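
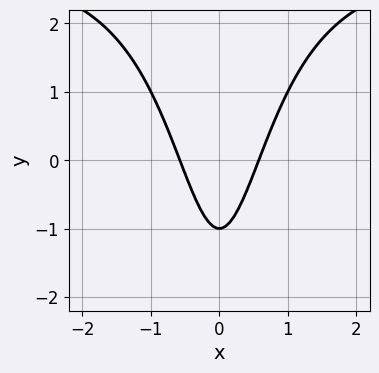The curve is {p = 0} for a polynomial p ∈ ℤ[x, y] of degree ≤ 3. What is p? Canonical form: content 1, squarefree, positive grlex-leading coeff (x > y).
1. The degree is 3 — the shape is more complex than any degree-2 curve.
2. Symmetries: it's symmetric under x → −x, forcing even powers of x.
3. From the axis intercepts and sections: it meets the y-axis at y = -1 (among the integer gridlines).
4. Together with the visible shape, these determine p as stated.

x^2*y - 3*x^2 + y + 1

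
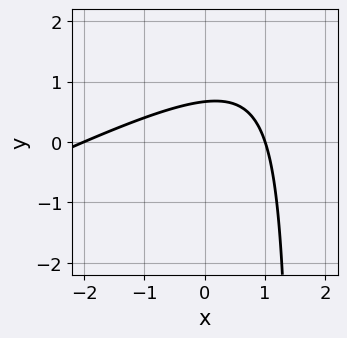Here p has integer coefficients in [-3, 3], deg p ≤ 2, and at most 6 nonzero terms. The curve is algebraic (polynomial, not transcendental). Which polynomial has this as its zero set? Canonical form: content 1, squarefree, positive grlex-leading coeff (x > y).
Degree: the shape is more complex than any degree-1 curve, so deg p = 2.
Observable constraints: the x-axis gridline crossings are at x ∈ {-2, 1}.
Putting this together gives p.

x^2 - 2*x*y + x + 3*y - 2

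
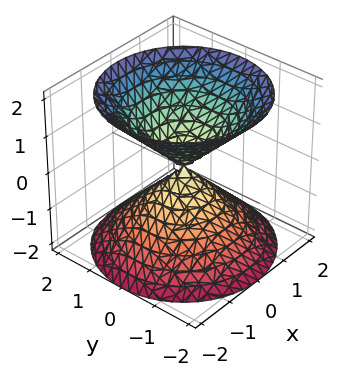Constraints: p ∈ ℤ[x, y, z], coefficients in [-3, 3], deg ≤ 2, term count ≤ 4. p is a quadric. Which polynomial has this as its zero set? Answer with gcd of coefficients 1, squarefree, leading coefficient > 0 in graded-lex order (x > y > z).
First, I count 2 distinct pieces. Treating them together as one polynomial.
Next, deg p = 2. Two nappes meeting at a single point; a quadric.
Next, symmetries: it's symmetric under z → −z, forcing even powers of z; the z-axis is an axis of rotation, so x and y enter only as x² + y².
Next, observable constraints: it crosses the z-axis at the gridline z = 0; one x-axis crossing is at x = 0; one y-axis crossing is at y = 0; a circular section at z = 1 has radius exactly 1.
Finally, solving for integer coefficients yields p as stated.

x^2 + y^2 - z^2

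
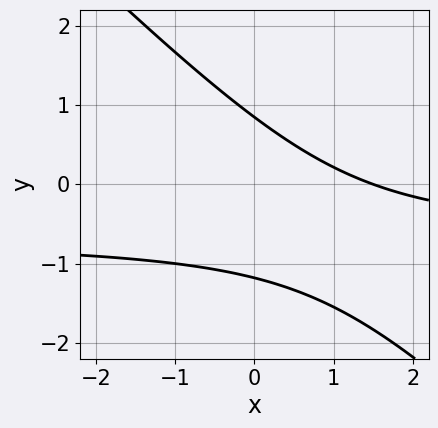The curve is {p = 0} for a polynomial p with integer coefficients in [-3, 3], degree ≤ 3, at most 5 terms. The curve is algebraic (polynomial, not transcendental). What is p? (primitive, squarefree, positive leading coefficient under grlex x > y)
3*x*y + 3*y^2 + 2*x + y - 3

(a) The degree is 2 — a generic line meets the curve in up to 2 points.
(b) Solving for integer coefficients yields p as stated.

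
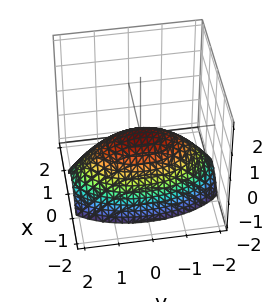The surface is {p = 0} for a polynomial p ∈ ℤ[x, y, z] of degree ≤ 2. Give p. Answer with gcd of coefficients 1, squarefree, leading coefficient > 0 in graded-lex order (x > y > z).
3*x^2 + y^2 + 3*z

(a) The degree is 2 — a paraboloid; a quadric.
(b) Symmetries: mirror symmetry y ↦ −y ⇒ only even powers of y; mirror symmetry x ↦ −x ⇒ only even powers of x.
(c) Observable constraints: it meets the y-axis at y = 0 (among the integer gridlines); it crosses the z-axis at the gridline z = 0; it crosses the x-axis at the gridline x = 0.
(d) The integer polynomial consistent with all of this is the stated p.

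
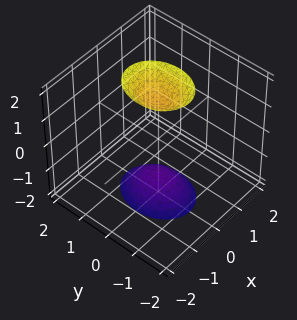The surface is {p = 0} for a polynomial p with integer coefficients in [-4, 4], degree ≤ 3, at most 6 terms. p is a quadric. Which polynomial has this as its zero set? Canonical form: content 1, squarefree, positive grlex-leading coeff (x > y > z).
1. The picture has 2 separate pieces.
2. deg p = 2.
3. Symmetries: mirror symmetry z ↦ −z ⇒ only even powers of z; mirror symmetry y ↦ −y ⇒ only even powers of y; mirror symmetry x ↦ −x ⇒ only even powers of x.
4. From the visible intercepts: the surface avoids every integer x-axis point in the box; no y-intercept at any integer in the box.
5. Fitting integer coefficients to these (and the overall shape) gives p.

3*x^2 + 2*y^2 - z^2 + 2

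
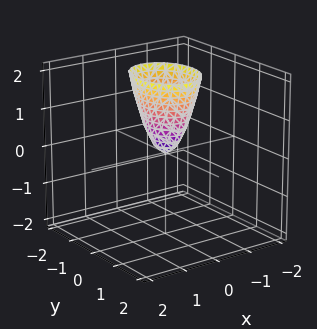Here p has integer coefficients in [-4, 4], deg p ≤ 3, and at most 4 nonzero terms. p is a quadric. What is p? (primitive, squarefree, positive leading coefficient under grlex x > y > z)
3*x^2 + 2*y^2 - z

(a) The degree is 2 — a single bowl opening along one axis; a quadric.
(b) Symmetries: it's symmetric under y → −y, forcing even powers of y; the x ↦ −x reflection is a symmetry, so x appears only in even powers.
(c) Reading off the gridlines: it meets the z-axis at z = 0 (among the integer gridlines); it crosses the x-axis at the gridline x = 0.
(d) These observations pin down the coefficients.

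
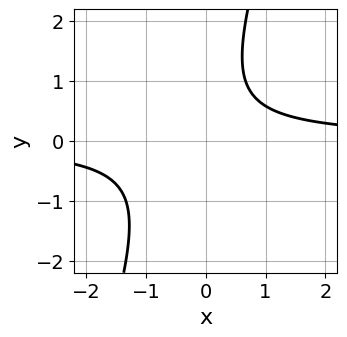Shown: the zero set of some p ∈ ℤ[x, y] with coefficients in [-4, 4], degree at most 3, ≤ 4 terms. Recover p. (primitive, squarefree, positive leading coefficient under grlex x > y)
1. Degree: the shape is more complex than any degree-1 curve, so deg p = 2.
2. Observable constraints: the curve avoids every integer y-axis point in the box; no x-intercept at any integer in the box.
3. The integer polynomial consistent with all of this is the stated p.

3*x*y - y^2 + y - 2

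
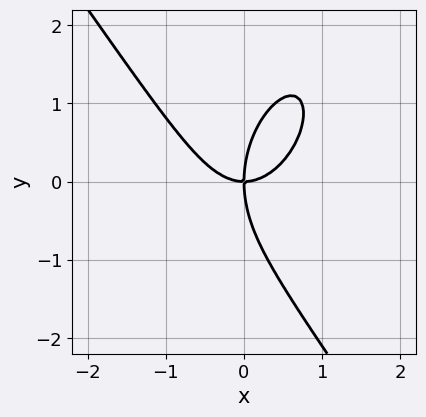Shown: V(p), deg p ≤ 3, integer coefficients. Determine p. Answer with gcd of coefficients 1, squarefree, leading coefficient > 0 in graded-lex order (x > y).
(a) deg p = 3. No degree-2 curve has this shape.
(b) Checking where it meets the axes: it crosses the y-axis at the gridline y = 0; it meets the x-axis at x = 0 (among the integer gridlines).
(c) These observations pin down the coefficients.

3*x^3 + y^3 - 3*x*y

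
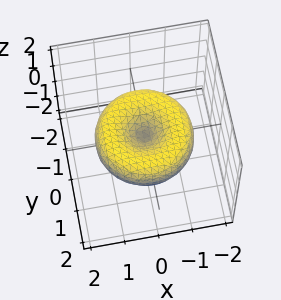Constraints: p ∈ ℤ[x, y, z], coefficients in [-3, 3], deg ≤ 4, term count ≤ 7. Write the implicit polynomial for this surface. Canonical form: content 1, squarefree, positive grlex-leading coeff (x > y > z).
1. deg p = 4. No degree-3 surface has this shape.
2. Symmetries: rotational symmetry about the z-axis ⇒ p depends on x, y only through x² + y².
3. Reading off the gridlines: one x-axis crossing is at x = 0; it crosses the z-axis at the gridline z = 0.
4. Matching integer coefficients to the picture gives p.

x^4 + 2*x^2*y^2 + y^4 - 2*x^2 - 2*y^2 + 3*z^2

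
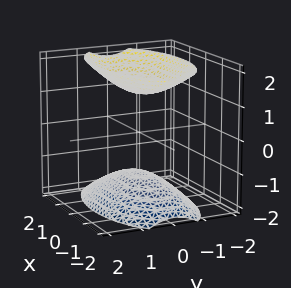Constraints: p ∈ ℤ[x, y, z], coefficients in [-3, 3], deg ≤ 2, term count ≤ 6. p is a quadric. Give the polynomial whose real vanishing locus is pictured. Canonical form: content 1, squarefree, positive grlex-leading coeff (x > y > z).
(a) I count 2 distinct pieces.
(b) deg p = 2.
(c) Symmetries: it's symmetric under x → −x, forcing even powers of x; the y ↦ −y reflection is a symmetry, so y appears only in even powers; the z ↦ −z reflection is a symmetry, so z appears only in even powers.
(d) From the axis intercepts and sections: it misses every integer gridline on the x-axis; the surface avoids every integer y-axis point in the box.
(e) Fitting integer coefficients to these (and the overall shape) gives p.

x^2 + 3*y^2 - 2*z^2 + 3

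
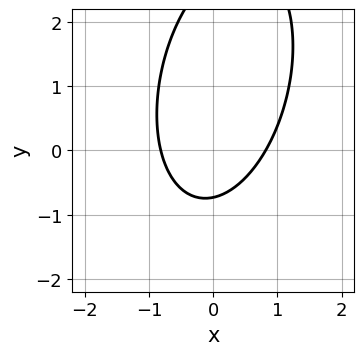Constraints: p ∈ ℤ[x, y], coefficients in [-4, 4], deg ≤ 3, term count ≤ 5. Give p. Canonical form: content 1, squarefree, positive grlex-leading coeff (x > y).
3*x^2 - x*y + y^2 - 2*y - 2

Degree: a generic line meets the curve in up to 2 points, so deg p = 2.
Solving for integer coefficients yields p as stated.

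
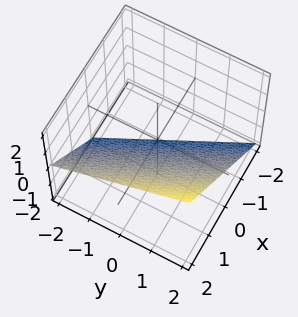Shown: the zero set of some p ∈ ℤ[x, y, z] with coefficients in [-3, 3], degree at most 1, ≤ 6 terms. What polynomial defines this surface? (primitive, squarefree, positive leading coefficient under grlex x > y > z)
First, deg p = 1.
Then, from the visible intercepts: one y-axis crossing is at y = 2; it crosses the x-axis at the gridline x = 1.
Finally, these observations pin down the coefficients.

2*x + y - 2*z - 2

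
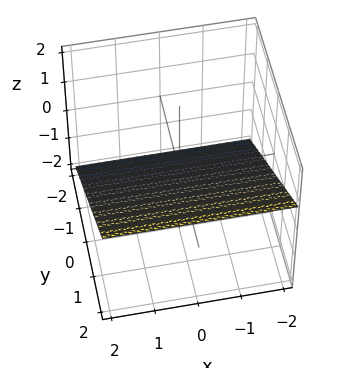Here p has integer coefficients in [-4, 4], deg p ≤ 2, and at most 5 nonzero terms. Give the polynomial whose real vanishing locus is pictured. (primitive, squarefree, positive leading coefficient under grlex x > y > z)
2*y - 3*z - 2

First, deg p = 1. Every cross-section is a straight line — this is a plane.
Then, against the integer gridlines: it crosses the y-axis at the gridline y = 1; the surface avoids every integer x-axis point in the box.
Finally, fitting integer coefficients to these (and the overall shape) gives p.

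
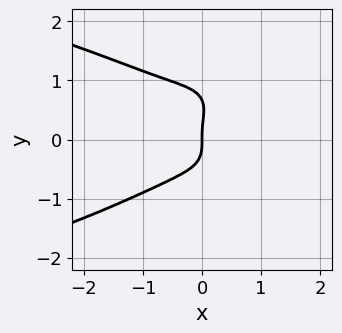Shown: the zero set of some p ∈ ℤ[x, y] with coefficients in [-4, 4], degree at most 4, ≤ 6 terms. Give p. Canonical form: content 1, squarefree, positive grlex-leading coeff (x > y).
2*x^2*y^2 + 3*y^4 + 3*x^3 - 2*y^3 + 2*x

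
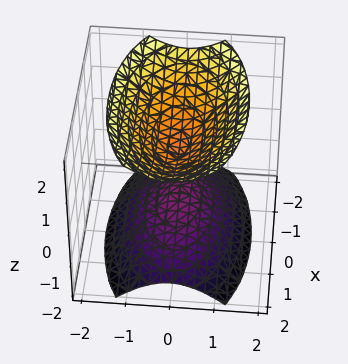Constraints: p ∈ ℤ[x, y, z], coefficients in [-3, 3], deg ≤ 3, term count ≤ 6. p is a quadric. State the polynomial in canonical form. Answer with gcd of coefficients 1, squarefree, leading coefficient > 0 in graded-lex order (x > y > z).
x^2 + 3*y^2 - 2*z^2 + 1

First, there are 2 components. Treating them together as one polynomial.
Next, deg p = 2. Two sheets facing apart; a quadric.
Then, symmetries: mirror symmetry x ↦ −x ⇒ only even powers of x; the z ↦ −z reflection is a symmetry, so z appears only in even powers; the y ↦ −y reflection is a symmetry, so y appears only in even powers.
Next, observable constraints: the surface avoids every integer x-axis point in the box; the surface avoids every integer y-axis point in the box.
Finally, together with the visible shape, these determine p as stated.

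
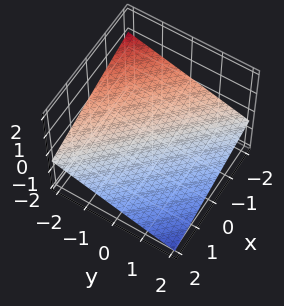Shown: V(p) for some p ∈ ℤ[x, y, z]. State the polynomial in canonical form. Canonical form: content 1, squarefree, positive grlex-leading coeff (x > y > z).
x + y + 3*z + 2

deg p = 1. Every cross-section is a straight line — this is a plane.
Checking where it meets the axes: it crosses the y-axis at the gridline y = -2; it meets the x-axis at x = -2 (among the integer gridlines).
Together with the visible shape, these determine p as stated.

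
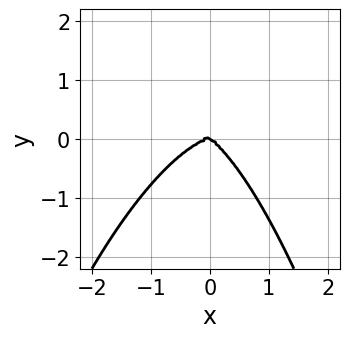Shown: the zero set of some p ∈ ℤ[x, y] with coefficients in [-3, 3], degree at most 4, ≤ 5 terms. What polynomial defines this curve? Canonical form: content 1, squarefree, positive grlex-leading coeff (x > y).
2*x^4 + x^2*y^2 + 2*x*y^2 + 3*y^3

First, the degree is 4 — a generic line meets the curve in up to 4 points.
Next, from the axis intercepts and sections: one y-axis crossing is at y = 0; it meets the x-axis at x = 0 (among the integer gridlines).
Finally, together with the visible shape, these determine p as stated.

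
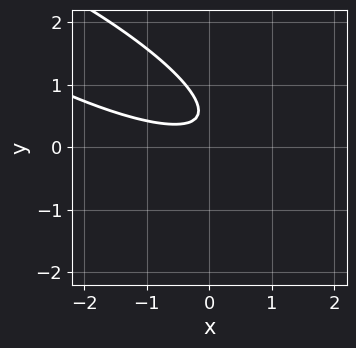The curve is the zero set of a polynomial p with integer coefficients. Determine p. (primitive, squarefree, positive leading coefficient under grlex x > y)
1. The degree is 2 — no degree-1 curve has this shape.
2. Against the integer gridlines: it misses every integer gridline on the x-axis; the curve avoids every integer y-axis point in the box.
3. These observations pin down the coefficients.

x^2 + 3*x*y + 3*y^2 - 3*y + 1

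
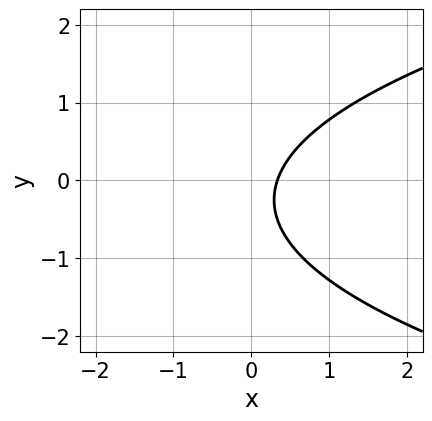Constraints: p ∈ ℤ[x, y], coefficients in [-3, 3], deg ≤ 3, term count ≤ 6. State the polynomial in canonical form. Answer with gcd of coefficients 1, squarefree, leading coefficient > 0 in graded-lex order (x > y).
(a) The degree is 2 — no degree-1 curve has this shape.
(b) Against the integer gridlines: it misses every integer gridline on the y-axis.
(c) Assembling these constraints gives the stated polynomial.

2*y^2 - 3*x + y + 1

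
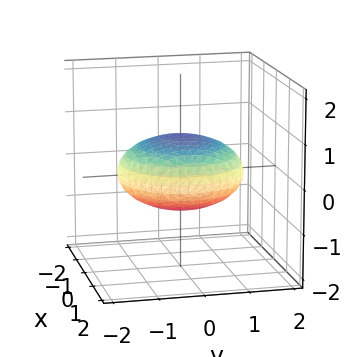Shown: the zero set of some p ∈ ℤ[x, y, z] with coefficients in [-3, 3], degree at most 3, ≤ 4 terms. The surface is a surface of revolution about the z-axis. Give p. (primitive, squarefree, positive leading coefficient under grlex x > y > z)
x^2 + y^2 + 3*z^2 - 2

(a) deg p = 2. The shape is more complex than any degree-1 surface.
(b) Symmetries: rotational symmetry about the z-axis ⇒ p depends on x, y only through x² + y².
(c) From the visible intercepts: a circular section at z = 0 has radius between 1 and 2.
(d) Fitting integer coefficients to these (and the overall shape) gives p.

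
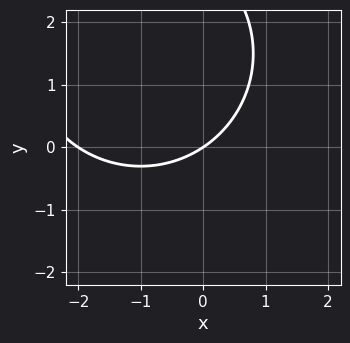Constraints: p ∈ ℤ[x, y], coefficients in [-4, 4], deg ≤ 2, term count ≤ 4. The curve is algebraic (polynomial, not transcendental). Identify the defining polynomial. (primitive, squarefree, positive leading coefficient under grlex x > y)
(a) The degree is 2 — a generic line meets the curve in up to 2 points.
(b) Checking where it meets the axes: it crosses the y-axis at the gridline y = 0; among the integer gridlines, it crosses the x-axis at x ∈ {-2, 0}.
(c) These observations pin down the coefficients.

x^2 + y^2 + 2*x - 3*y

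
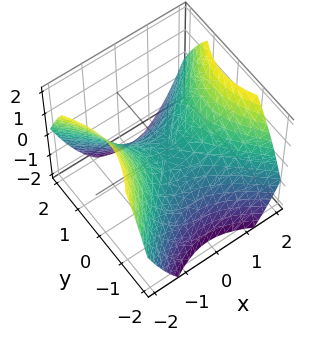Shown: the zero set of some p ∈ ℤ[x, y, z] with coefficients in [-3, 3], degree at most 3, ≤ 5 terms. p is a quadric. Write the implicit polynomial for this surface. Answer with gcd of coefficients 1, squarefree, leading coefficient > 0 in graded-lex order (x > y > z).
2*x^2 - 2*y^2 - 3*z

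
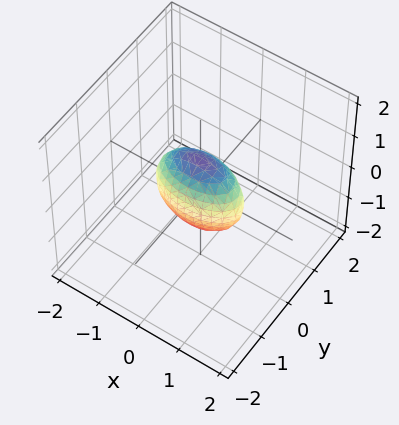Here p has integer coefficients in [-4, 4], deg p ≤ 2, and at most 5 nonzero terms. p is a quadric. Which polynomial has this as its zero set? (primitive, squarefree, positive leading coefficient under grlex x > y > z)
x^2 + 3*y^2 + z^2 - 1

The degree is 2 — a closed, bounded, convex surface; a quadric.
Symmetries: the z ↦ −z reflection is a symmetry, so z appears only in even powers; the x ↦ −x reflection is a symmetry, so x appears only in even powers; the y ↦ −y reflection is a symmetry, so y appears only in even powers.
Reading off the gridlines: among the integer gridlines, it crosses the x-axis at x ∈ {-1, 1}; among the integer gridlines, it crosses the z-axis at z ∈ {-1, 1}.
Assembling these constraints gives the stated polynomial.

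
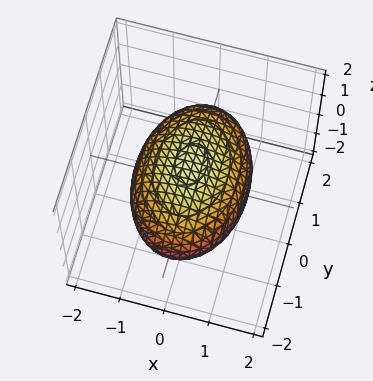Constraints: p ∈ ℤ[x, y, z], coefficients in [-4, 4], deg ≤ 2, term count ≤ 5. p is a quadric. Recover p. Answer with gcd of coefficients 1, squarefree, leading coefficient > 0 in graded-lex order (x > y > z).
2*x^2 + y^2 + 3*z^2 - 3

Degree: bounded and convex; a quadric, so deg p = 2.
Symmetries: it's symmetric under z → −z, forcing even powers of z; mirror symmetry y ↦ −y ⇒ only even powers of y; mirror symmetry x ↦ −x ⇒ only even powers of x.
Checking where it meets the axes: among the integer gridlines, it crosses the z-axis at z ∈ {-1, 1}.
Together with the visible shape, these determine p as stated.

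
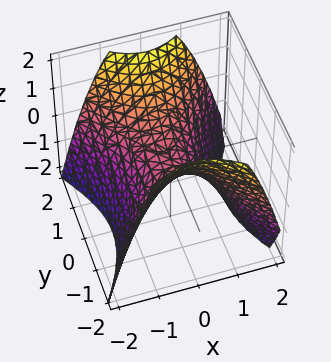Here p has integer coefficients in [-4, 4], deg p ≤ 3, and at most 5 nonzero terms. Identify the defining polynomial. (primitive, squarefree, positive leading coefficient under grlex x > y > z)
The degree is 2 — a saddle surface; a quadric.
Symmetries: the y ↦ −y reflection is a symmetry, so y appears only in even powers; the x ↦ −x reflection is a symmetry, so x appears only in even powers.
Checking where it meets the axes: one y-axis crossing is at y = 0; it meets the z-axis at z = 0 (among the integer gridlines).
Together with the visible shape, these determine p as stated.

3*x^2 - 2*y^2 + 3*z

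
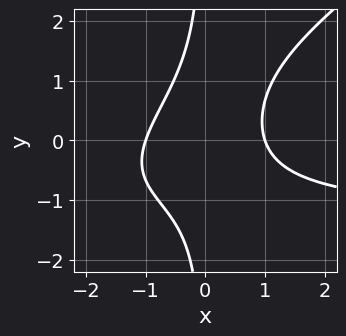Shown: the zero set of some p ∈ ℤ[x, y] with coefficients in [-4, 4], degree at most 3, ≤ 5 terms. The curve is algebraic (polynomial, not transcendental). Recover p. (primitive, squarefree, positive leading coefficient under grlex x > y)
2*x^2*y - 3*x*y^2 + 3*x^2 - 3

deg p = 3. The shape is more complex than any degree-2 curve.
Against the integer gridlines: the x-axis gridline crossings are at x ∈ {-1, 1}; it misses every integer gridline on the y-axis.
These observations pin down the coefficients.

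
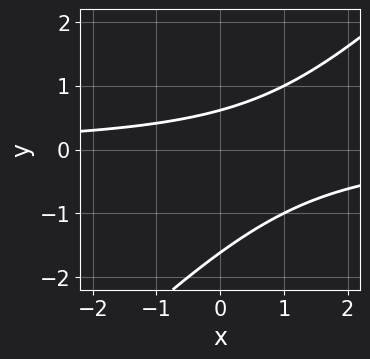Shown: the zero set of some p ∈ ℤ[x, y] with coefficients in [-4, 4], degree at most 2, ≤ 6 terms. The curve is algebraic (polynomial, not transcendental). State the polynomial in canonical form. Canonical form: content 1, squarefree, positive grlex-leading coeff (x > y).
x*y - y^2 - y + 1

1. The degree is 2 — a generic line meets the curve in up to 2 points.
2. Against the integer gridlines: it misses every integer gridline on the x-axis.
3. Matching integer coefficients to the picture gives p.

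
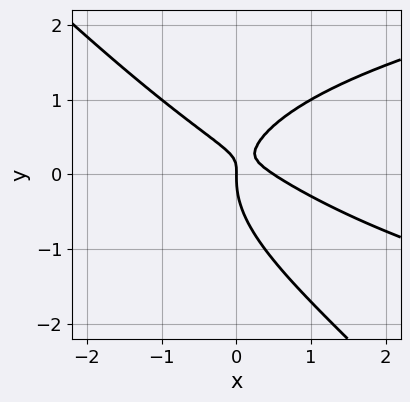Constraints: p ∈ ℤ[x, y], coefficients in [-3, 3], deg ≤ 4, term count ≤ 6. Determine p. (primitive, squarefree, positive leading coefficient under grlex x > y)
2*x*y^2 + 2*y^3 - 2*x^2 - 3*x*y + x

1. deg p = 3. The shape is more complex than any degree-2 curve.
2. From the visible intercepts: it crosses the x-axis at the gridline x = 0; one y-axis crossing is at y = 0.
3. The integer polynomial consistent with all of this is the stated p.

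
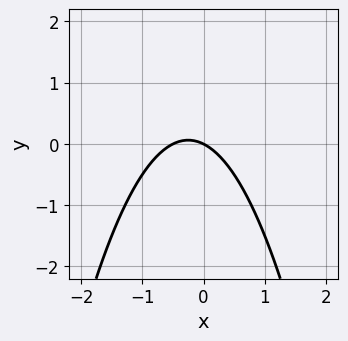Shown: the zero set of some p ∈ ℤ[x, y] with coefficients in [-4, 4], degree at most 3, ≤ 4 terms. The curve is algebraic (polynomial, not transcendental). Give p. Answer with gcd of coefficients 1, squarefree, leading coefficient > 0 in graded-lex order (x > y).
2*x^2 + x + 2*y

(a) The degree is 2 — no degree-1 curve has this shape.
(b) Reading off the gridlines: it meets the y-axis at y = 0 (among the integer gridlines); one x-axis crossing is at x = 0.
(c) Putting this together gives p.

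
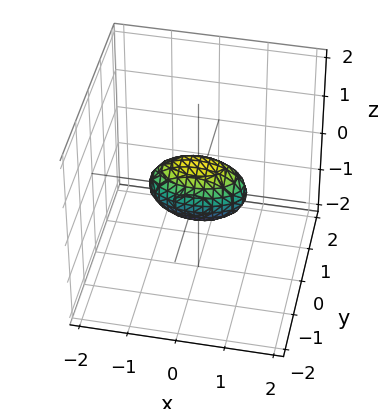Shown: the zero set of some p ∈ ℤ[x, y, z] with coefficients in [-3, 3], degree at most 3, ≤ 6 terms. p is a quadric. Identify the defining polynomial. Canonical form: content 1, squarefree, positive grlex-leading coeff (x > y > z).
(a) Degree: bounded and convex; a quadric, so deg p = 2.
(b) Symmetries: it's symmetric under y → −y, forcing even powers of y; mirror symmetry z ↦ −z ⇒ only even powers of z; the x ↦ −x reflection is a symmetry, so x appears only in even powers.
(c) Observable constraints: among the integer gridlines, it crosses the x-axis at x ∈ {-1, 1}.
(d) Assembling these constraints gives the stated polynomial.

x^2 + 3*y^2 + 2*z^2 - 1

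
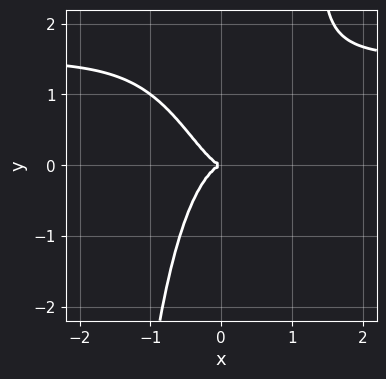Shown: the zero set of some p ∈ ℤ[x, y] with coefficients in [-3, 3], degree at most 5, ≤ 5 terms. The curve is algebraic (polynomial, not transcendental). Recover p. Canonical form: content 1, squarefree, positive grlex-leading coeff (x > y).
2*x^3*y - 3*x^3 - y^2

1. deg p = 4. A generic line meets the curve in up to 4 points.
2. Checking where it meets the axes: it meets the x-axis at x = 0 (among the integer gridlines); one y-axis crossing is at y = 0.
3. Matching integer coefficients to the picture gives p.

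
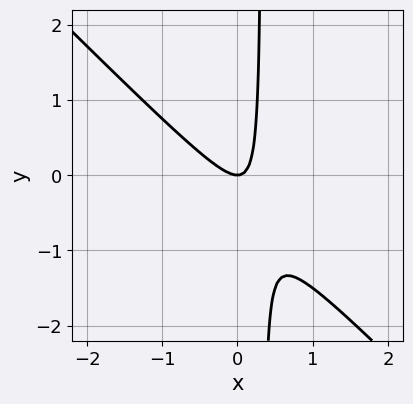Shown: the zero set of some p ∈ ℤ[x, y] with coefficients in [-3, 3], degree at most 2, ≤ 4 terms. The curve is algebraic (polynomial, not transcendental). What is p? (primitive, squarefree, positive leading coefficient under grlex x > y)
First, deg p = 2.
Then, from the visible intercepts: it crosses the x-axis at the gridline x = 0; it crosses the y-axis at the gridline y = 0.
Finally, matching integer coefficients to the picture gives p.

3*x^2 + 3*x*y - y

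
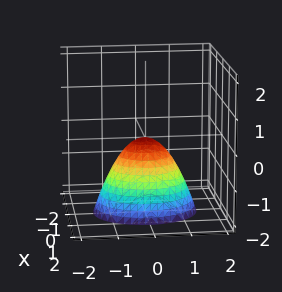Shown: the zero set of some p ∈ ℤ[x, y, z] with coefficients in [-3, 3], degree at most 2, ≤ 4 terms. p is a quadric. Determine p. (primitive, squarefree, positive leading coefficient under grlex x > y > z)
3*x^2 + 2*y^2 + 2*z

(a) deg p = 2. A single bowl opening along one axis; a quadric.
(b) Symmetries: the x ↦ −x reflection is a symmetry, so x appears only in even powers; the y ↦ −y reflection is a symmetry, so y appears only in even powers.
(c) Observable constraints: it crosses the z-axis at the gridline z = 0; it meets the y-axis at y = 0 (among the integer gridlines); one x-axis crossing is at x = 0.
(d) The integer polynomial consistent with all of this is the stated p.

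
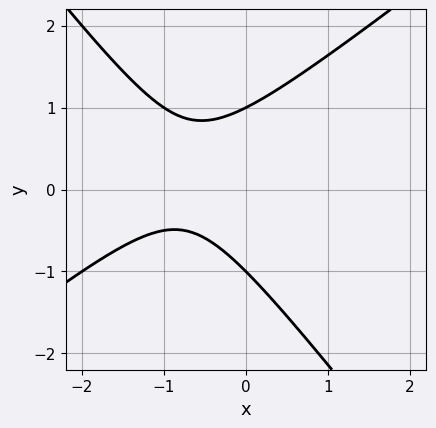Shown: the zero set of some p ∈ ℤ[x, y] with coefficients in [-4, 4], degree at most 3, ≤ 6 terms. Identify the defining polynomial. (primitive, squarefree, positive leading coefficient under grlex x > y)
1. Degree: a generic line meets the curve in up to 2 points, so deg p = 2.
2. Observable constraints: among the integer gridlines, it crosses the y-axis at y ∈ {-1, 1}; it misses every integer gridline on the x-axis.
3. Assembling these constraints gives the stated polynomial.

2*x^2 - x*y - 2*y^2 + 3*x + 2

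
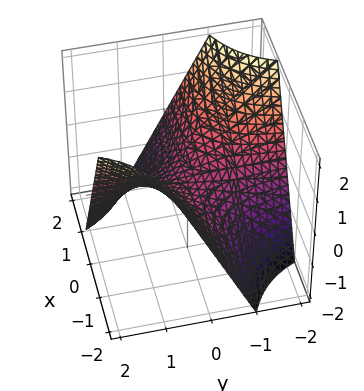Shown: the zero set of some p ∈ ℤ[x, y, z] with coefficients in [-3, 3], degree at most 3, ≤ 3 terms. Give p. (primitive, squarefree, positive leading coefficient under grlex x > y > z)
The degree is 2 — a saddle surface; a quadric.
Reading off the gridlines: the visible x-axis segment lies entirely on the surface; the visible y-axis segment lies entirely on the surface; it meets the z-axis at z = 0 (among the integer gridlines).
Assembling these constraints gives the stated polynomial.

x*y + z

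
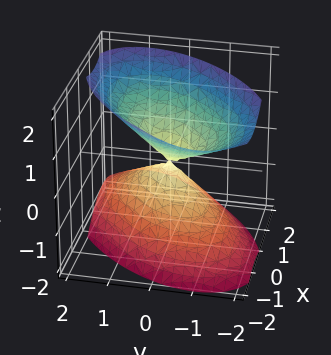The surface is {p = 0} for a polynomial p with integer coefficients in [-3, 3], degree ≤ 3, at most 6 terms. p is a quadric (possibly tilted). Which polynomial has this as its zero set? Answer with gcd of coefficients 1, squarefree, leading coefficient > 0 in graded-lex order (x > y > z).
1. The picture has 2 separate pieces. They look like related sheets of one shape, so recover p as a whole.
2. deg p = 2. No degree-1 surface has this shape.
3. Reading off the gridlines: it crosses the x-axis at the gridline x = 0; it crosses the z-axis at the gridline z = 0.
4. Together with the visible shape, these determine p as stated.

3*x^2 - 3*x*y + x*z + 3*y^2 - 3*z^2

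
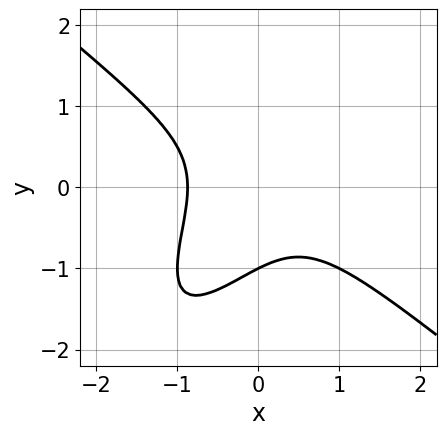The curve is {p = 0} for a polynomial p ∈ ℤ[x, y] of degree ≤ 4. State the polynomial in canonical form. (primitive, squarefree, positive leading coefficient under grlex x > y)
3*x^3 - 3*x*y^2 + 2*y^3 + 2

(a) deg p = 3. No degree-2 curve has this shape.
(b) From the visible intercepts: it meets the y-axis at y = -1 (among the integer gridlines).
(c) Together with the visible shape, these determine p as stated.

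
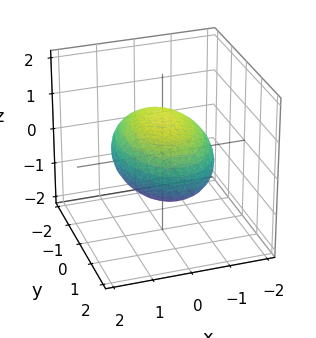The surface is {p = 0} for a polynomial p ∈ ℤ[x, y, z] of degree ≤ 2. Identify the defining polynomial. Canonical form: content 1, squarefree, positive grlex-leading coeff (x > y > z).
2*x^2 + y^2 + 3*z^2 - 3

(a) Degree: bounded and convex; a quadric, so deg p = 2.
(b) Symmetries: mirror symmetry x ↦ −x ⇒ only even powers of x; mirror symmetry y ↦ −y ⇒ only even powers of y; mirror symmetry z ↦ −z ⇒ only even powers of z.
(c) From the visible intercepts: among the integer gridlines, it crosses the z-axis at z ∈ {-1, 1}.
(d) Putting this together gives p.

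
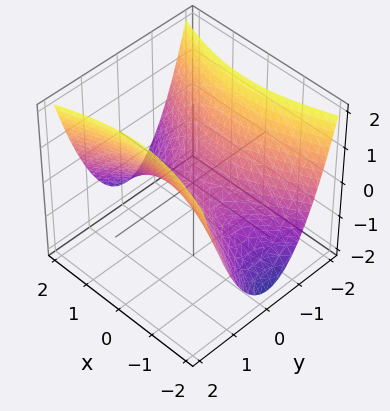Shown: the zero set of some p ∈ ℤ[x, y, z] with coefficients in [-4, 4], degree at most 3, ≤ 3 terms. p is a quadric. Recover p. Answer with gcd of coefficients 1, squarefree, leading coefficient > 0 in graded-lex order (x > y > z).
x^2 - 3*y^2 + 3*z

(a) deg p = 2. A hyperbolic paraboloid; a quadric.
(b) Symmetries: the x ↦ −x reflection is a symmetry, so x appears only in even powers; mirror symmetry y ↦ −y ⇒ only even powers of y.
(c) Checking where it meets the axes: one y-axis crossing is at y = 0; one z-axis crossing is at z = 0; it crosses the x-axis at the gridline x = 0.
(d) Solving for integer coefficients yields p as stated.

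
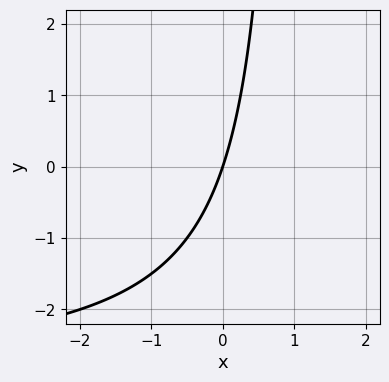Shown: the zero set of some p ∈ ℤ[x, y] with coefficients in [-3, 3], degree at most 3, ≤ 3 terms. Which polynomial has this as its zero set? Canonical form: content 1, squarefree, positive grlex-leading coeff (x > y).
x*y + 3*x - y

deg p = 2. No degree-1 curve has this shape.
Reading off the gridlines: one y-axis crossing is at y = 0; it crosses the x-axis at the gridline x = 0.
These observations pin down the coefficients.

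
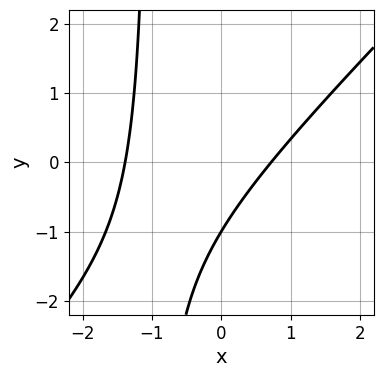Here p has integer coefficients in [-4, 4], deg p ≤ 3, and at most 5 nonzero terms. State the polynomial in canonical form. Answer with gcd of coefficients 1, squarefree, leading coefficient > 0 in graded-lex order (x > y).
3*x^2 - 3*x*y + 2*x - 3*y - 3

First, the degree is 2 — the shape is more complex than any degree-1 curve.
Then, observable constraints: one y-axis crossing is at y = -1.
Finally, the integer polynomial consistent with all of this is the stated p.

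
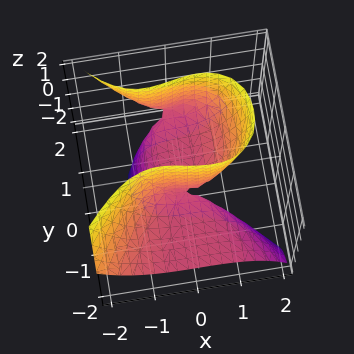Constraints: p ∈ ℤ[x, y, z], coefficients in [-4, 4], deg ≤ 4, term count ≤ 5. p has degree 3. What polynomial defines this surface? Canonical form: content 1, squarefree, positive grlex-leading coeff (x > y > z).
2*x^3 + 3*y^2*z - x*z - 3*y*z - 2*z

(a) Degree: no degree-2 surface has this shape, so deg p = 3.
(b) From the axis intercepts and sections: one x-axis crossing is at x = 0; it meets the z-axis at z = 0 (among the integer gridlines); the visible y-axis segment lies entirely on the surface.
(c) Fitting integer coefficients to these (and the overall shape) gives p.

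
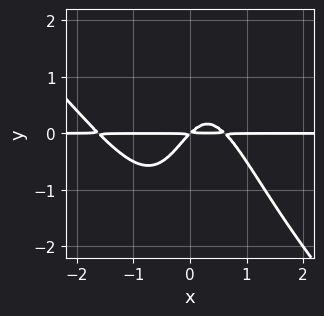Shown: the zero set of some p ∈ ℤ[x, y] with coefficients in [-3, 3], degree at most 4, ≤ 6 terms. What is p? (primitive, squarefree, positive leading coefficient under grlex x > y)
(a) The degree is 4 — the shape is more complex than any degree-3 curve.
(b) From the axis intercepts and sections: every point of the x-axis in the box is on the curve.
(c) Together with the visible shape, these determine p as stated.

x^3*y + x^2*y^2 + x^2*y - x*y + y^2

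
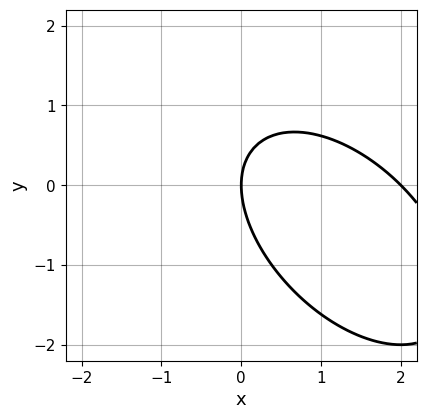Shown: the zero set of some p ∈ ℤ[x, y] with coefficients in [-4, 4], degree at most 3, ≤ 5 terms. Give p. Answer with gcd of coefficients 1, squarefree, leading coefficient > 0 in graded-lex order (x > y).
x^2 + x*y + y^2 - 2*x

1. deg p = 2. No degree-1 curve has this shape.
2. From the visible intercepts: one y-axis crossing is at y = 0; among the integer gridlines, it crosses the x-axis at x ∈ {0, 2}.
3. These observations pin down the coefficients.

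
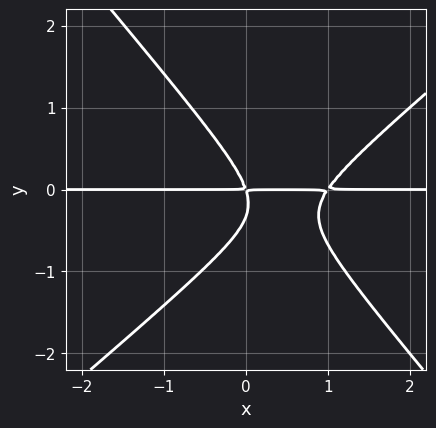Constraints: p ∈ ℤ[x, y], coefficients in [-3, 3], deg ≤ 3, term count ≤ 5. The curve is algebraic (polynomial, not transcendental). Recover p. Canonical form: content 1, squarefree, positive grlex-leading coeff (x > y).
3*x^2*y - x*y^2 - 3*y^3 - 3*x*y - y^2

deg p = 3. The shape is more complex than any degree-2 curve.
From the axis intercepts and sections: the visible x-axis segment lies entirely on the curve.
Assembling these constraints gives the stated polynomial.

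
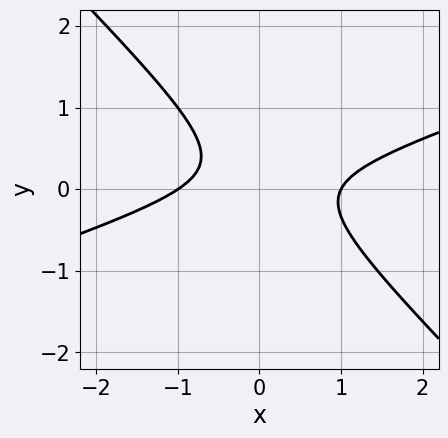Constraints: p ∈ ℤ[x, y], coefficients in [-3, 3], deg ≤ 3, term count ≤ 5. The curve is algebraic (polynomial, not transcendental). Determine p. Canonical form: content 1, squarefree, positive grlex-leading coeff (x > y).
(a) deg p = 2.
(b) Checking where it meets the axes: among the integer gridlines, it crosses the x-axis at x ∈ {-1, 1}; no y-intercept at any integer in the box.
(c) Together with the visible shape, these determine p as stated.

x^2 - 2*x*y - 3*y^2 + y - 1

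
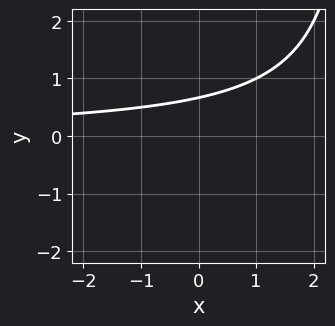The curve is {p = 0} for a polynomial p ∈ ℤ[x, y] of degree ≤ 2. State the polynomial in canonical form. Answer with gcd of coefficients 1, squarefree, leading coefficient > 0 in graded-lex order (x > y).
(a) deg p = 2. The shape is more complex than any degree-1 curve.
(b) Against the integer gridlines: no x-intercept at any integer in the box.
(c) Assembling these constraints gives the stated polynomial.

x*y - 3*y + 2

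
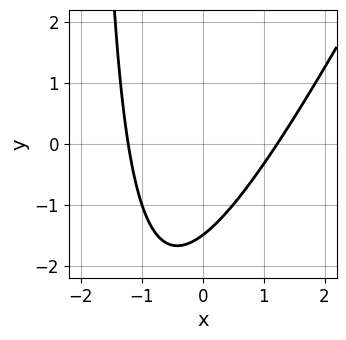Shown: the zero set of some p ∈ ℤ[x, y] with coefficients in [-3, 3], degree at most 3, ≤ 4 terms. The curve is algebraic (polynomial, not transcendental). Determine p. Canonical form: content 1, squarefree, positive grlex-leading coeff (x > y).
2*x^2 - x*y - 2*y - 3

(a) Degree: a generic line meets the curve in up to 2 points, so deg p = 2.
(b) Solving for integer coefficients yields p as stated.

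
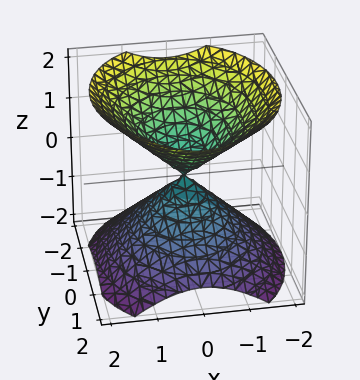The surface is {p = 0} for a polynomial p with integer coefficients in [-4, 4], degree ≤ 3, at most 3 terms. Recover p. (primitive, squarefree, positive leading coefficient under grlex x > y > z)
(a) The picture has 2 separate pieces. Treating them together as one polynomial.
(b) Degree: two nappes meeting at a single point; a quadric, so deg p = 2.
(c) Symmetries: mirror symmetry z ↦ −z ⇒ only even powers of z; the y ↦ −y reflection is a symmetry, so y appears only in even powers; the x ↦ −x reflection is a symmetry, so x appears only in even powers.
(d) From the axis intercepts and sections: one y-axis crossing is at y = 0; it crosses the z-axis at the gridline z = 0; it meets the x-axis at x = 0 (among the integer gridlines).
(e) Fitting integer coefficients to these (and the overall shape) gives p.

3*x^2 + 2*y^2 - 3*z^2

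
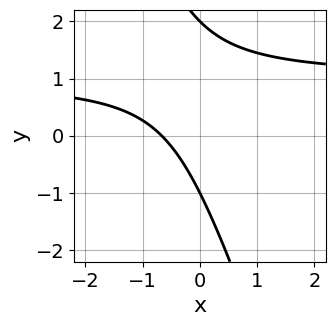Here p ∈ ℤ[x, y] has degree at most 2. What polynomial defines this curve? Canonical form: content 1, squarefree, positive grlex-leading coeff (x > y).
1. Degree: a generic line meets the curve in up to 2 points, so deg p = 2.
2. From the axis intercepts and sections: among the integer gridlines, it crosses the y-axis at y ∈ {-1, 2}.
3. Putting this together gives p.

3*x*y + y^2 - 3*x - y - 2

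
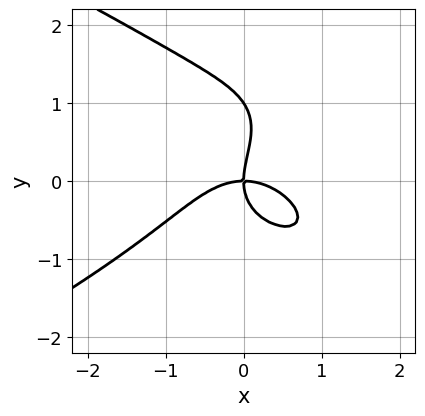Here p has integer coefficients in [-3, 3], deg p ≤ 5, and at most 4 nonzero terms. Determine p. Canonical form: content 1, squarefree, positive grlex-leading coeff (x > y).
1. deg p = 4. The shape is more complex than any degree-3 curve.
2. Checking where it meets the axes: the y-axis gridline crossings are at y ∈ {0, 1}; it crosses the x-axis at the gridline x = 0.
3. Solving for integer coefficients yields p as stated.

2*y^4 + 2*x^3 - 2*y^3 + 3*x*y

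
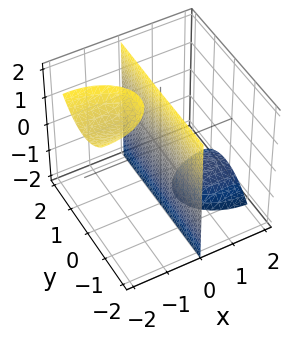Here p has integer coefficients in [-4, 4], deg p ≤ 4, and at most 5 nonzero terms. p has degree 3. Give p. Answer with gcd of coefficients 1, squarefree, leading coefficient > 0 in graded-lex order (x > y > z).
x^3 + 2*x^2*z + 2*x*y^2 + 2*x

1. The picture has 3 separate pieces.
2. The degree is 3 — a generic line meets the surface in up to 3 points.
3. Checking where it meets the axes: the visible z-axis segment lies entirely on the surface; every point of the y-axis in the box is on the surface; it crosses the x-axis at the gridline x = 0.
4. The integer polynomial consistent with all of this is the stated p.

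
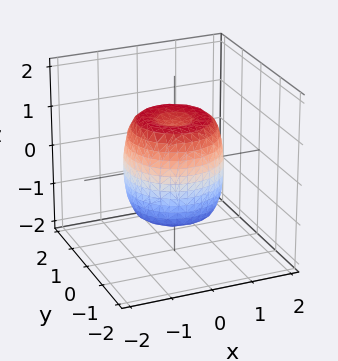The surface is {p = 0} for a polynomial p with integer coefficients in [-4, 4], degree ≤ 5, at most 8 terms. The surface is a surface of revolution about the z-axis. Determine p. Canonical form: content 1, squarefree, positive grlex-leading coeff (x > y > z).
(a) deg p = 4. No degree-3 surface has this shape.
(b) Symmetries: the surface is invariant under rotation about z: p = q(x² + y², z).
(c) From the axis intercepts and sections: a circular section at z = 1 has radius exactly 1; the z-axis gridline crossings are at z ∈ {-1, 1}.
(d) Matching integer coefficients to the picture gives p.

2*x^4 + 4*x^2*y^2 + 2*y^4 - 2*x^2 - 2*y^2 + z^2 - 1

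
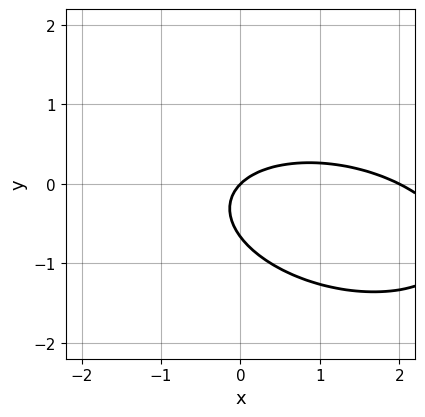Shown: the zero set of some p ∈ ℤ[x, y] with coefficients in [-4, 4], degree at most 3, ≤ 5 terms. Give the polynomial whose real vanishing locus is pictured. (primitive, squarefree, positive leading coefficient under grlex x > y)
The degree is 2 — no degree-1 curve has this shape.
Observable constraints: it crosses the y-axis at the gridline y = 0; the x-axis gridline crossings are at x ∈ {0, 2}.
Putting this together gives p.

x^2 + x*y + 3*y^2 - 2*x + 2*y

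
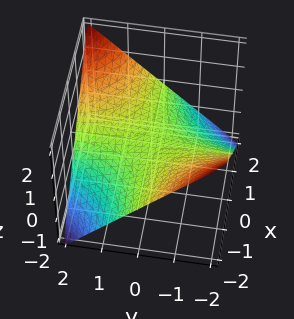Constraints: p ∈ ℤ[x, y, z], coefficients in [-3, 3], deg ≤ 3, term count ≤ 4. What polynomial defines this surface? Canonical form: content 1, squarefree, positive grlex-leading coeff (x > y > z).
First, deg p = 2.
Next, from the visible intercepts: every point of the x-axis in the box is on the surface; it crosses the z-axis at the gridline z = 0.
Finally, solving for integer coefficients yields p as stated.

x*y - 2*z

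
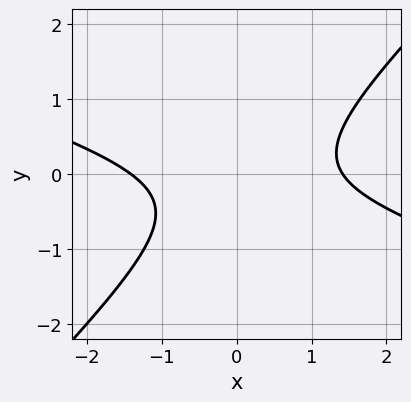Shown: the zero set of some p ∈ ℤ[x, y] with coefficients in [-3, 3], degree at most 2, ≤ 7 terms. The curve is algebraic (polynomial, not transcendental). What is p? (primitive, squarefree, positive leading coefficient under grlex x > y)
1. Degree: the shape is more complex than any degree-1 curve, so deg p = 2.
2. Observable constraints: it misses every integer gridline on the y-axis.
3. Matching integer coefficients to the picture gives p.

x^2 + 2*x*y - 3*y^2 - y - 2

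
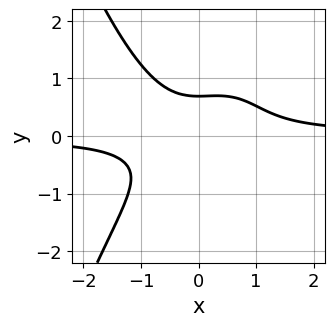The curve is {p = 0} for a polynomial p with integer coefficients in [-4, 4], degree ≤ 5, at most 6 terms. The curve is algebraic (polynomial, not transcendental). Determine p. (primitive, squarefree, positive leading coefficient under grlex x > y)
The degree is 4 — no degree-3 curve has this shape.
From the axis intercepts and sections: it misses every integer gridline on the x-axis.
Solving for integer coefficients yields p as stated.

3*x^3*y + 3*y^3 - x^2 - 1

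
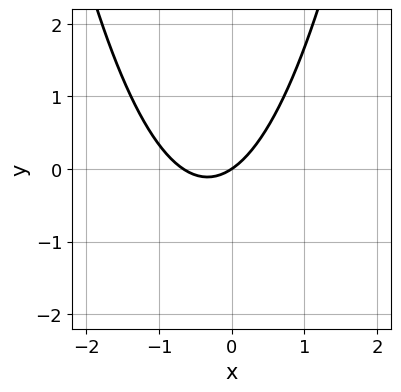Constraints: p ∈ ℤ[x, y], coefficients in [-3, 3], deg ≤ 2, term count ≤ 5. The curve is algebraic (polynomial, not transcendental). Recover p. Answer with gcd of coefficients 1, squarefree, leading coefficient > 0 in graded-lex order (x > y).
3*x^2 + 2*x - 3*y

First, deg p = 2.
Then, against the integer gridlines: it crosses the y-axis at the gridline y = 0; it crosses the x-axis at the gridline x = 0.
Finally, solving for integer coefficients yields p as stated.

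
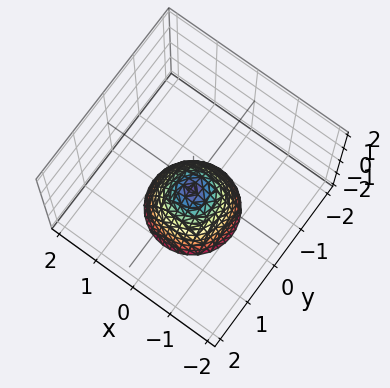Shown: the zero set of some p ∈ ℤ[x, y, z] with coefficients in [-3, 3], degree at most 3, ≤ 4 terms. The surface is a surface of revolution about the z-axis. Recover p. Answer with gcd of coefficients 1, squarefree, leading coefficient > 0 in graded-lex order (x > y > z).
3*x^2 + 3*y^2 + 2*z + 1

deg p = 2. The shape is more complex than any degree-1 surface.
Symmetries: rotational symmetry about the z-axis ⇒ p depends on x, y only through x² + y².
Against the integer gridlines: no x-intercept at any integer in the box; no y-intercept at any integer in the box.
Fitting integer coefficients to these (and the overall shape) gives p.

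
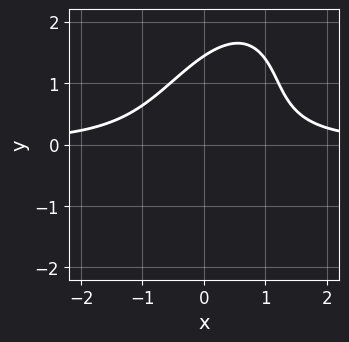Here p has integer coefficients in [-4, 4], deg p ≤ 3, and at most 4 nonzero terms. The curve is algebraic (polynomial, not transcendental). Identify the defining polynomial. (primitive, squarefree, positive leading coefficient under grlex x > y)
3*x^2*y - 2*x*y^2 + y^3 - 3

deg p = 3. The shape is more complex than any degree-2 curve.
From the visible intercepts: it misses every integer gridline on the x-axis.
The integer polynomial consistent with all of this is the stated p.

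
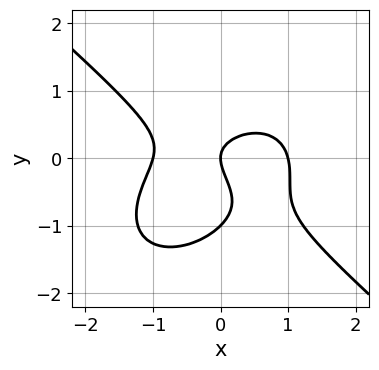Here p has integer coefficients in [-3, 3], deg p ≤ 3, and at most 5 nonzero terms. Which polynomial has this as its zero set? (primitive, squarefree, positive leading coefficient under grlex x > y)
(a) Degree: a generic line meets the curve in up to 3 points, so deg p = 3.
(b) Reading off the gridlines: the x-axis gridline crossings are at x ∈ {-1, 0, 1}; among the integer gridlines, it crosses the y-axis at y ∈ {-1, 0}.
(c) The integer polynomial consistent with all of this is the stated p.

2*x^3 + 3*y^3 + x*y + 3*y^2 - 2*x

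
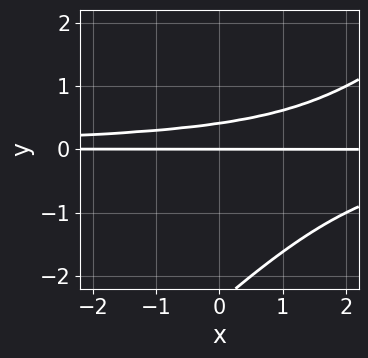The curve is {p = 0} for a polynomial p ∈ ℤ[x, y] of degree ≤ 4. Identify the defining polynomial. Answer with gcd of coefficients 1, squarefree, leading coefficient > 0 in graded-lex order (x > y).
1. deg p = 3. No degree-2 curve has this shape.
2. Observable constraints: one y-axis crossing is at y = 0; every point of the x-axis in the box is on the curve.
3. Solving for integer coefficients yields p as stated.

x*y^2 - y^3 - 2*y^2 + y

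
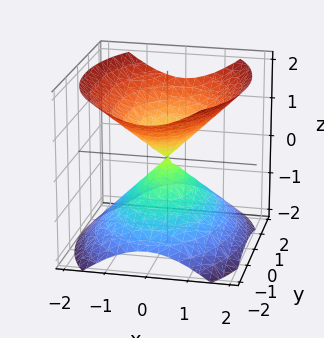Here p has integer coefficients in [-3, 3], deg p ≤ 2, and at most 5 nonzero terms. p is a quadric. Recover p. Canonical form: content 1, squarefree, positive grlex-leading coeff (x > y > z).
2*x^2 + y^2 - 2*z^2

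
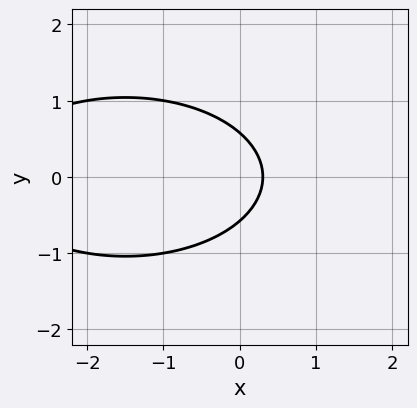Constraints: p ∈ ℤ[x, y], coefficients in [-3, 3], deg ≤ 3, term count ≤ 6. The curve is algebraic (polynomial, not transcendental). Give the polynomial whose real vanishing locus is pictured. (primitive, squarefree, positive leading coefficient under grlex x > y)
x^2 + 3*y^2 + 3*x - 1

First, the degree is 2 — the shape is more complex than any degree-1 curve.
Next, symmetries: it's symmetric under y → −y, forcing even powers of y.
Finally, together with the visible shape, these determine p as stated.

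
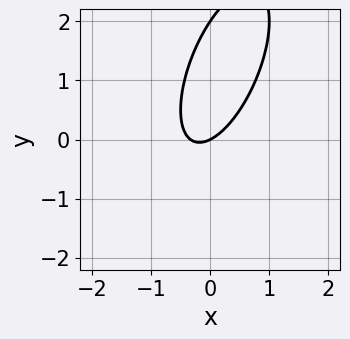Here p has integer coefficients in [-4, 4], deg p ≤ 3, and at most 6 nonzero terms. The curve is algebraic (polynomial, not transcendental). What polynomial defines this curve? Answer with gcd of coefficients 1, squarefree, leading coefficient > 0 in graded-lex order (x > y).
First, deg p = 2. No degree-1 curve has this shape.
Then, checking where it meets the axes: among the integer gridlines, it crosses the y-axis at y ∈ {0, 2}; one x-axis crossing is at x = 0.
Finally, the integer polynomial consistent with all of this is the stated p.

3*x^2 - 2*x*y + y^2 + x - 2*y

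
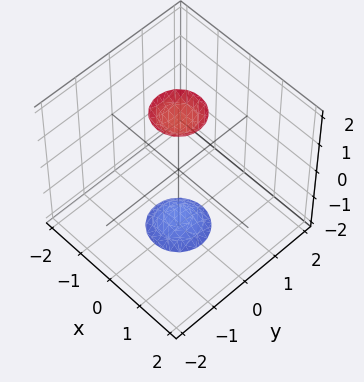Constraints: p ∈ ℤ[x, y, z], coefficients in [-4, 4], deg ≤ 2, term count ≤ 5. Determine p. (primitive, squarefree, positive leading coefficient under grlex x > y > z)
(a) There are 2 components. Treating them together as one polynomial.
(b) The degree is 2 — two separate bowl-shaped sheets opening away from each other; a quadric.
(c) By symmetry, every cross-section ⟂ z is a circle, so x, y appear only via x² + y²; it's symmetric under z → −z, forcing even powers of z.
(d) From the axis intercepts and sections: it misses every integer gridline on the x-axis; the surface avoids every integer y-axis point in the box; a circular section at z = 2 has radius between 0 and 1.
(e) Matching integer coefficients to the picture gives p.

3*x^2 + 3*y^2 - z^2 + 3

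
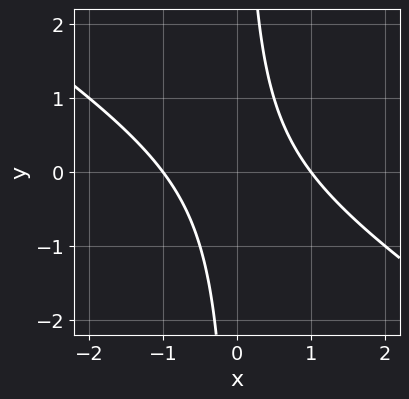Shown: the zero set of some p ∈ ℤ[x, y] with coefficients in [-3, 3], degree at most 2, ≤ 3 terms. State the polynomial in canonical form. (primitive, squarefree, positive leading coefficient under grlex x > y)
2*x^2 + 3*x*y - 2

Degree: the shape is more complex than any degree-1 curve, so deg p = 2.
Checking where it meets the axes: the x-axis gridline crossings are at x ∈ {-1, 1}; it misses every integer gridline on the y-axis.
Assembling these constraints gives the stated polynomial.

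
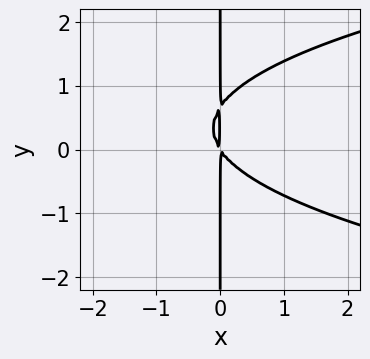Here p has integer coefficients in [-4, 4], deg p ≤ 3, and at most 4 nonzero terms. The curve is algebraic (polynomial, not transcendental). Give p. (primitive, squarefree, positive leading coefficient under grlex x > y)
3*x*y^2 - 3*x^2 - 2*x*y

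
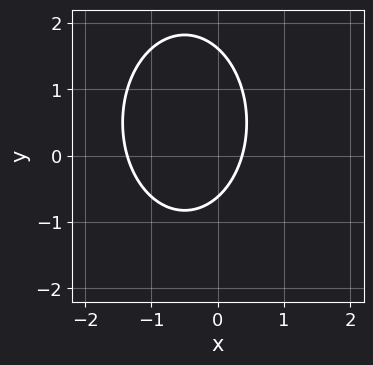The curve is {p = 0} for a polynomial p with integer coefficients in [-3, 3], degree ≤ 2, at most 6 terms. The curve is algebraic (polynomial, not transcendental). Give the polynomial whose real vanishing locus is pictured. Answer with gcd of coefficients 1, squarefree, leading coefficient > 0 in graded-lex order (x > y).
2*x^2 + y^2 + 2*x - y - 1

First, the degree is 2 — the shape is more complex than any degree-1 curve.
Finally, matching integer coefficients to the picture gives p.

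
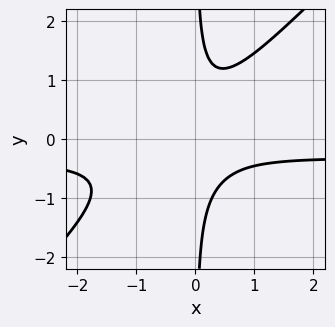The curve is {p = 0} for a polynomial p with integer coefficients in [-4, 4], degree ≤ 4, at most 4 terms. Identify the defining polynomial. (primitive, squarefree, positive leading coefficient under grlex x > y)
3*x^2*y - 3*x*y^2 + x^2 + 1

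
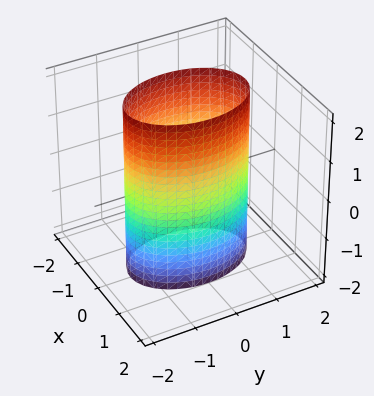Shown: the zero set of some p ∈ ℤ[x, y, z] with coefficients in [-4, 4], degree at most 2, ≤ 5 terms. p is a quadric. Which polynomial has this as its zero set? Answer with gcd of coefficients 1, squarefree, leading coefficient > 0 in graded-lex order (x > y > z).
2*x^2 + y^2 - 2

First, the degree is 2 — constant cross-section along one axis; a quadric.
Next, symmetries: the x ↦ −x reflection is a symmetry, so x appears only in even powers; mirror symmetry z ↦ −z ⇒ only even powers of z; the y ↦ −y reflection is a symmetry, so y appears only in even powers.
Then, reading off the gridlines: the surface avoids every integer z-axis point in the box; among the integer gridlines, it crosses the x-axis at x ∈ {-1, 1}.
Finally, fitting integer coefficients to these (and the overall shape) gives p.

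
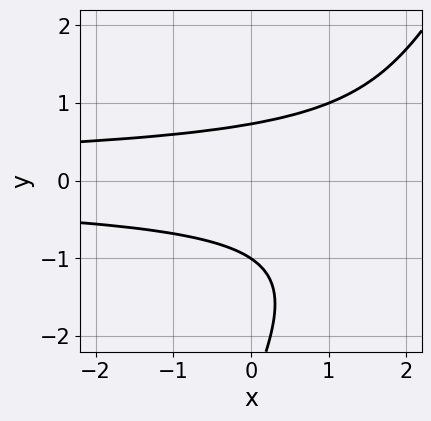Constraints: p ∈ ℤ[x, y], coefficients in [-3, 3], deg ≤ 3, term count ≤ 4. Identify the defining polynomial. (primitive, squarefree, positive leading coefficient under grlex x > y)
deg p = 3. A generic line meets the curve in up to 3 points.
Against the integer gridlines: it crosses the y-axis at the gridline y = -1; no x-intercept at any integer in the box.
Solving for integer coefficients yields p as stated.

2*x*y^2 - y^3 - 3*y^2 + 2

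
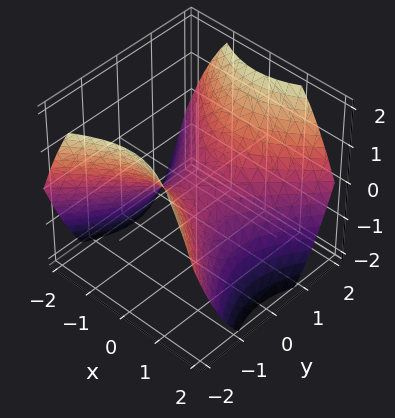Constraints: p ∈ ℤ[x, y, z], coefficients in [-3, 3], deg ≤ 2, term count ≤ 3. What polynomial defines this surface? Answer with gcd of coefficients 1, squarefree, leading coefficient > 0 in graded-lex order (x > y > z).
(a) The degree is 2 — a saddle surface; a quadric.
(b) Symmetries: it's symmetric under x → −x, forcing even powers of x; mirror symmetry y ↦ −y ⇒ only even powers of y.
(c) Checking where it meets the axes: it crosses the x-axis at the gridline x = 0; one z-axis crossing is at z = 0; it meets the y-axis at y = 0 (among the integer gridlines).
(d) Fitting integer coefficients to these (and the overall shape) gives p.

2*x^2 - 2*y^2 + 3*z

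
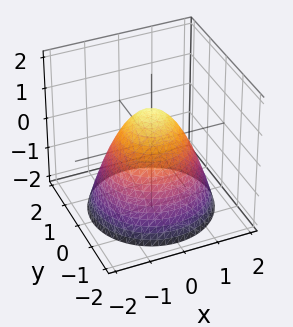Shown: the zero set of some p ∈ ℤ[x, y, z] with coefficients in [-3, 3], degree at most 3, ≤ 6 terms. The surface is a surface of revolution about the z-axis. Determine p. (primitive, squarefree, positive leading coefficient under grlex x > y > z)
x^2 + y^2 + z - 1

1. The degree is 2 — no degree-1 surface has this shape.
2. Symmetries: rotational symmetry about the z-axis ⇒ p depends on x, y only through x² + y².
3. Observable constraints: among the integer gridlines, it crosses the y-axis at y ∈ {-1, 1}; a circular section at z = -1 has radius between 1 and 2.
4. These observations pin down the coefficients. Check: (1, 0, 0) on the x-axis lies on the surface, and p(1, 0, 0) = 0. ✓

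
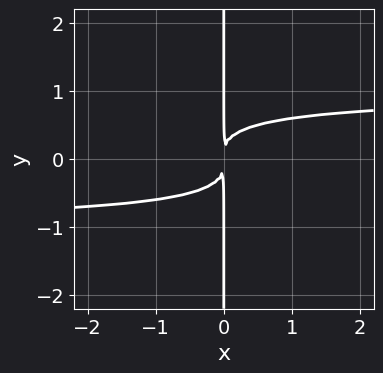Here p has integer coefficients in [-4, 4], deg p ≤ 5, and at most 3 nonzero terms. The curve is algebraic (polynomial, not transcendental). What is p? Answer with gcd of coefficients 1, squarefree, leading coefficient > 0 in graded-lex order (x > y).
x^2*y^2 + 3*x*y^3 - x^2

(a) Degree: no degree-3 curve has this shape, so deg p = 4.
(b) Observable constraints: the visible y-axis segment lies entirely on the curve.
(c) Assembling these constraints gives the stated polynomial.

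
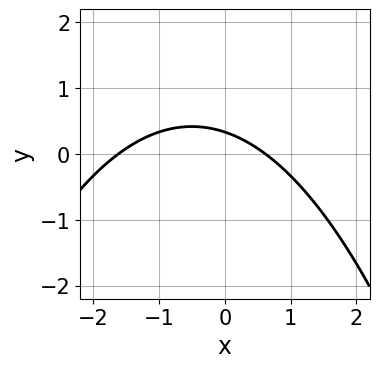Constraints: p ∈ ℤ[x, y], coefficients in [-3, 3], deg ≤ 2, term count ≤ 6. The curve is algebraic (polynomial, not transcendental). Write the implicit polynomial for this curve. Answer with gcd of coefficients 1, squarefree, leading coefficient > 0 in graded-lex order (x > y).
The degree is 2 — the shape is more complex than any degree-1 curve.
The integer polynomial consistent with all of this is the stated p.

x^2 + x + 3*y - 1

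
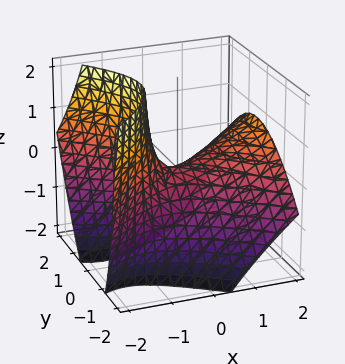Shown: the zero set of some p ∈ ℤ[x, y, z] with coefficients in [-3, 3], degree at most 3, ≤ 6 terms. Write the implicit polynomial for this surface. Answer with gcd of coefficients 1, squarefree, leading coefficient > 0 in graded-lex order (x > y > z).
First, deg p = 2.
Next, reading off the gridlines: it meets the z-axis at z = 0 (among the integer gridlines); one x-axis crossing is at x = 0.
Finally, solving for integer coefficients yields p as stated.

2*x^2 - 3*x*z - 3*y^2 + y*z - 3*z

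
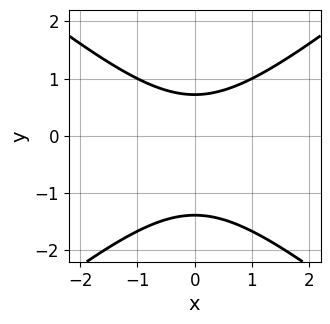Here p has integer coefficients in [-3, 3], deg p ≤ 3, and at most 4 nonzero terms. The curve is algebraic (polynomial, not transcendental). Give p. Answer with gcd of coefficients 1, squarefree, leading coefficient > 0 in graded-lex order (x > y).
2*x^2 - 3*y^2 - 2*y + 3

Degree: the shape is more complex than any degree-1 curve, so deg p = 2.
Symmetries: the x ↦ −x reflection is a symmetry, so x appears only in even powers.
From the visible intercepts: no x-intercept at any integer in the box.
These observations pin down the coefficients.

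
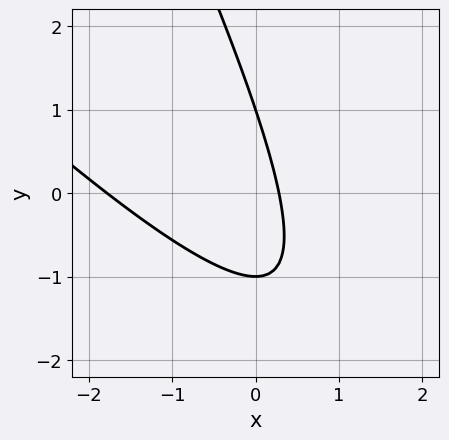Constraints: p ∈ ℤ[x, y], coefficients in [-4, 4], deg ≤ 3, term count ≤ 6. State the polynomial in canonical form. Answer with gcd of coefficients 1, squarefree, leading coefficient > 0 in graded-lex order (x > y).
1. deg p = 2. A generic line meets the curve in up to 2 points.
2. From the visible intercepts: among the integer gridlines, it crosses the y-axis at y ∈ {-1, 1}.
3. Together with the visible shape, these determine p as stated.

2*x^2 + 3*x*y + y^2 + 3*x - 1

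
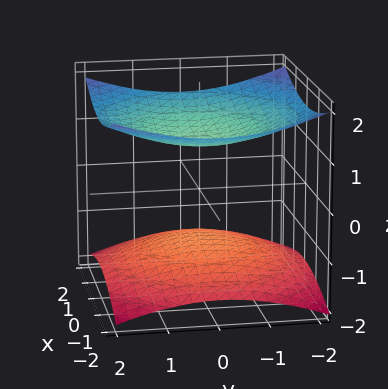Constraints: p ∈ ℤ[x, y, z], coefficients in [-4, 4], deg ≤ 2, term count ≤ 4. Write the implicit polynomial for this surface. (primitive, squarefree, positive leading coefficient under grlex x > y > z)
The picture has 2 separate pieces. Treating them together as one polynomial.
deg p = 2. Two sheets facing apart; a quadric.
Symmetries: the z ↦ −z reflection is a symmetry, so z appears only in even powers; every cross-section ⟂ z is a circle, so x, y appear only via x² + y².
From the visible intercepts: among the integer gridlines, it crosses the z-axis at z ∈ {-1, 1}; the surface avoids every integer y-axis point in the box; no x-intercept at any integer in the box.
These observations pin down the coefficients.

x^2 + y^2 - 3*z^2 + 3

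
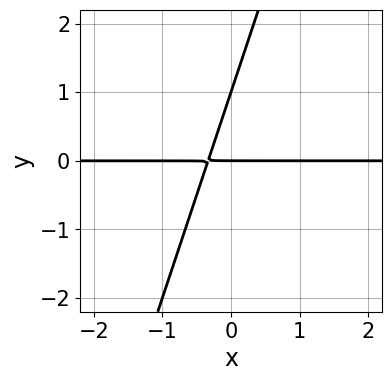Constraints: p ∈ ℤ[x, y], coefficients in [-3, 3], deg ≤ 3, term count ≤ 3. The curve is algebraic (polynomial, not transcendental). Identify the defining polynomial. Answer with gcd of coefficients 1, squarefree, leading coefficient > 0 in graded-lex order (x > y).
deg p = 2. A generic line meets the curve in up to 2 points.
Observable constraints: the y-axis gridline crossings are at y ∈ {0, 1}; every point of the x-axis in the box is on the curve.
Fitting integer coefficients to these (and the overall shape) gives p.

3*x*y - y^2 + y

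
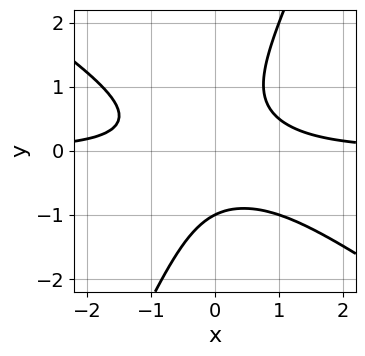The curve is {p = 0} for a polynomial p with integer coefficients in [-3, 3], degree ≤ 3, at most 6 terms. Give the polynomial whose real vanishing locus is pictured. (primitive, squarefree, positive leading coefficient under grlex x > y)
(a) The degree is 3 — a generic line meets the curve in up to 3 points.
(b) Reading off the gridlines: no x-intercept at any integer in the box; one y-axis crossing is at y = -1.
(c) Matching integer coefficients to the picture gives p.

3*x^2*y + 3*x*y^2 - 2*y^3 - 2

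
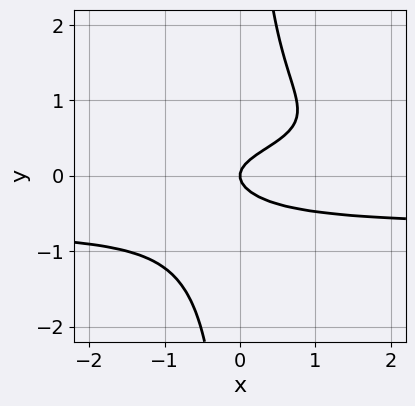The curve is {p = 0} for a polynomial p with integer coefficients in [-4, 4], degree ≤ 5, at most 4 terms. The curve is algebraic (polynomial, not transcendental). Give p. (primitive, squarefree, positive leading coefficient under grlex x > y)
3*x*y^3 - 3*y^2 + x

Degree: a generic line meets the curve in up to 4 points, so deg p = 4.
Reading off the gridlines: it meets the x-axis at x = 0 (among the integer gridlines); it crosses the y-axis at the gridline y = 0.
The integer polynomial consistent with all of this is the stated p.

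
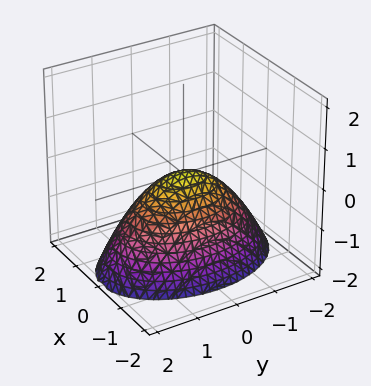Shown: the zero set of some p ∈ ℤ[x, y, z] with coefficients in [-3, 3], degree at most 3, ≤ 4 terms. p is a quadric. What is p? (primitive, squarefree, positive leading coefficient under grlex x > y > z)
First, the degree is 2 — a single bowl opening along one axis; a quadric.
Then, symmetries: it's symmetric under x → −x, forcing even powers of x; mirror symmetry y ↦ −y ⇒ only even powers of y.
Then, from the axis intercepts and sections: it meets the y-axis at y = 0 (among the integer gridlines); it meets the x-axis at x = 0 (among the integer gridlines); one z-axis crossing is at z = 0.
Finally, these observations pin down the coefficients.

2*x^2 + y^2 + 2*z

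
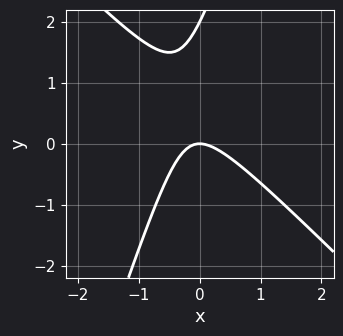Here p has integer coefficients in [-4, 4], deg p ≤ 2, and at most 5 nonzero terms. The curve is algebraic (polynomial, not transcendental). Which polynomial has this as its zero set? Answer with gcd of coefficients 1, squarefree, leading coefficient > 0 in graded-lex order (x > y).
3*x^2 + 2*x*y - y^2 + 2*y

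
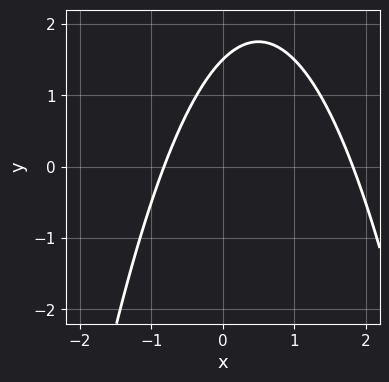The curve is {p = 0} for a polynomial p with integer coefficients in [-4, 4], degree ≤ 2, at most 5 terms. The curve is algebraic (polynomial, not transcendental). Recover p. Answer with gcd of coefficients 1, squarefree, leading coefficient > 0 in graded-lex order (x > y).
1. deg p = 2.
2. Solving for integer coefficients yields p as stated.

2*x^2 - 2*x + 2*y - 3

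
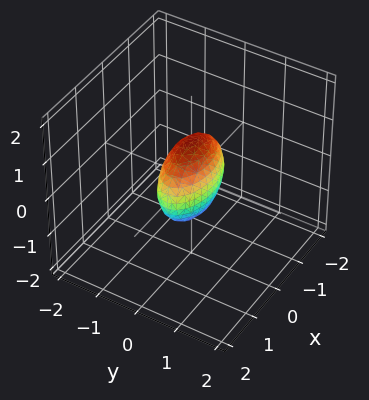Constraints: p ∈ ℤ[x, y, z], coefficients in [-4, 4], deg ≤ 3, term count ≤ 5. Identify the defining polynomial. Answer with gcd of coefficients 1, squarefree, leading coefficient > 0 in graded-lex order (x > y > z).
x^2 + 3*y^2 + z^2 - 1

(a) Degree: bounded and convex; a quadric, so deg p = 2.
(b) Symmetries: it's symmetric under x → −x, forcing even powers of x; it's symmetric under z → −z, forcing even powers of z; the y ↦ −y reflection is a symmetry, so y appears only in even powers.
(c) From the visible intercepts: among the integer gridlines, it crosses the x-axis at x ∈ {-1, 1}; the z-axis gridline crossings are at z ∈ {-1, 1}.
(d) Putting this together gives p.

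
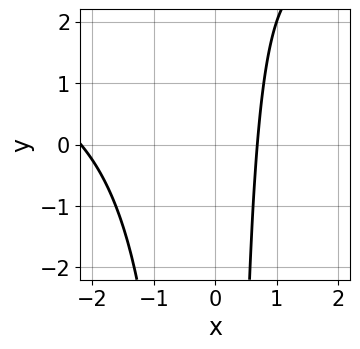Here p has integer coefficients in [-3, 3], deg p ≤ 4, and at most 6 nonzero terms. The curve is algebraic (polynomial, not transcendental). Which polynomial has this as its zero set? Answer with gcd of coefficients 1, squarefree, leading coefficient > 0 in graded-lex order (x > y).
First, deg p = 3. No degree-2 curve has this shape.
Then, reading off the gridlines: no y-intercept at any integer in the box.
Finally, assembling these constraints gives the stated polynomial.

x^2*y - 2*x^2 - 3*x + 3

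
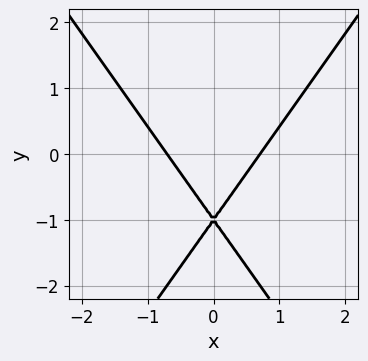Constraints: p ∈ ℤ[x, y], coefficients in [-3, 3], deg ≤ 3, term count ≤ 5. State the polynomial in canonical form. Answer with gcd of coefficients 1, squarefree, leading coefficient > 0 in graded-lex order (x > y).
1. Degree: the shape is more complex than any degree-1 curve, so deg p = 2.
2. Symmetries: mirror symmetry x ↦ −x ⇒ only even powers of x.
3. Checking where it meets the axes: one y-axis crossing is at y = -1.
4. The integer polynomial consistent with all of this is the stated p.

2*x^2 - y^2 - 2*y - 1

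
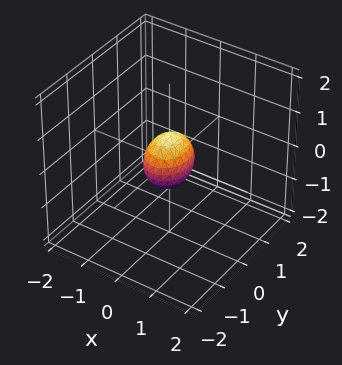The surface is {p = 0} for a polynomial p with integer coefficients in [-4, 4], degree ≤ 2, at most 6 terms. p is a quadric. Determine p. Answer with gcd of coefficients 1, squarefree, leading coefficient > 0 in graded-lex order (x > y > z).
1. Degree: bounded and convex; a quadric, so deg p = 2.
2. Symmetries: the y ↦ −y reflection is a symmetry, so y appears only in even powers; it's symmetric under x → −x, forcing even powers of x; mirror symmetry z ↦ −z ⇒ only even powers of z.
3. These observations pin down the coefficients.

3*x^2 + 2*y^2 + 2*z^2 - 1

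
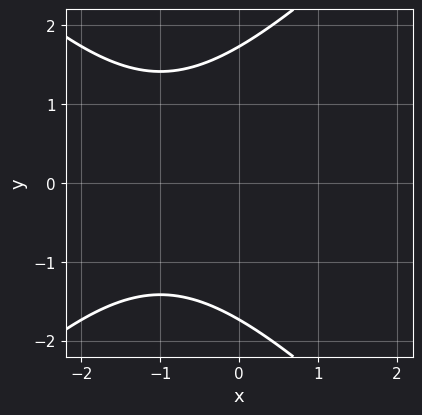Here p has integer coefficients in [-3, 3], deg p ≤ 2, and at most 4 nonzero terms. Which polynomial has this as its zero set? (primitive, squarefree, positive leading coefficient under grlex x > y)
x^2 - y^2 + 2*x + 3

First, degree: a generic line meets the curve in up to 2 points, so deg p = 2.
Then, symmetries: mirror symmetry y ↦ −y ⇒ only even powers of y.
Next, observable constraints: no x-intercept at any integer in the box.
Finally, together with the visible shape, these determine p as stated.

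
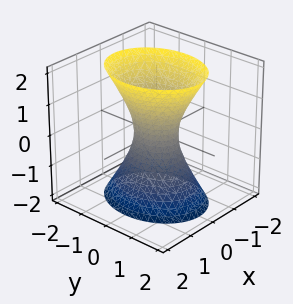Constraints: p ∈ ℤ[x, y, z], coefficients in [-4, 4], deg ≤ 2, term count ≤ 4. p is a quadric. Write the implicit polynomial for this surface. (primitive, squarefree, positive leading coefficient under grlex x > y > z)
3*x^2 + 2*y^2 - z^2 - 1

(a) deg p = 2.
(b) Symmetries: mirror symmetry z ↦ −z ⇒ only even powers of z; the y ↦ −y reflection is a symmetry, so y appears only in even powers; the x ↦ −x reflection is a symmetry, so x appears only in even powers.
(c) From the axis intercepts and sections: the surface avoids every integer z-axis point in the box.
(d) Together with the visible shape, these determine p as stated.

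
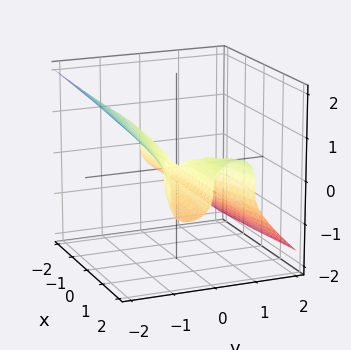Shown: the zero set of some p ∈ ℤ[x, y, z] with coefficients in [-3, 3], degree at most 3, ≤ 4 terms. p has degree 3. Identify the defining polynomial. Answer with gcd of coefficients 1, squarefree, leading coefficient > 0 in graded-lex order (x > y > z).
(a) Degree: the shape is more complex than any degree-2 surface, so deg p = 3.
(b) Against the integer gridlines: it meets the z-axis at z = 0 (among the integer gridlines); every point of the x-axis in the box is on the surface; one y-axis crossing is at y = 0.
(c) The integer polynomial consistent with all of this is the stated p.

2*y^3 + 3*z^3 - x*y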